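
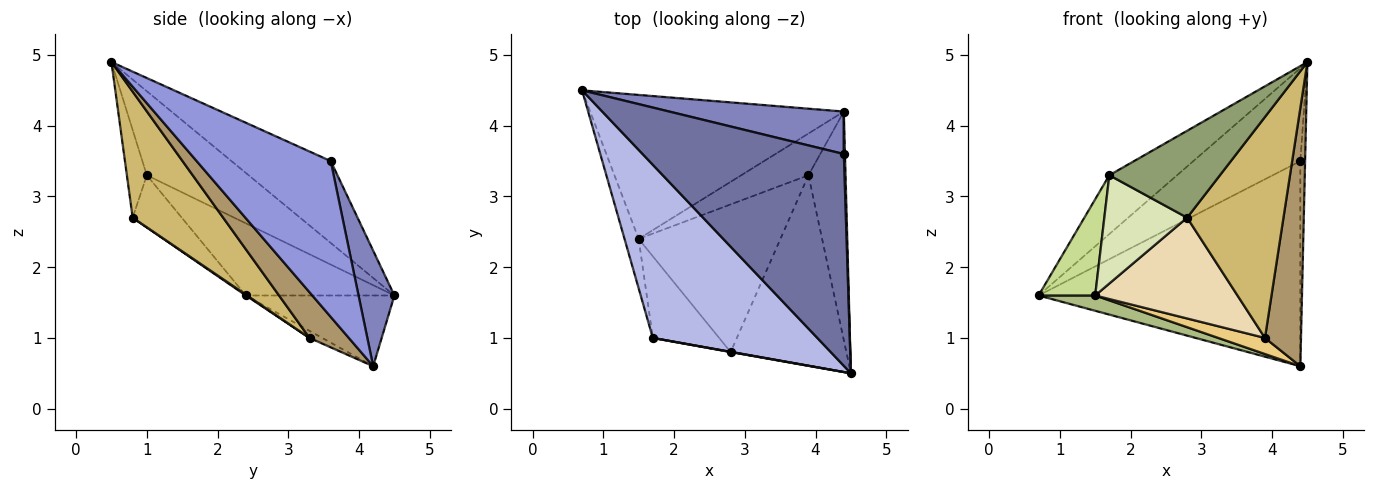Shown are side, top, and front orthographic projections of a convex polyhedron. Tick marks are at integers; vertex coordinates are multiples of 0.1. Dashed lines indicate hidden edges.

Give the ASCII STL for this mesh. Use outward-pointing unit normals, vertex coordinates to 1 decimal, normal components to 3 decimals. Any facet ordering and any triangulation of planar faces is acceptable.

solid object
 facet normal -0.349 0.376 0.858
  outer loop
   vertex 4.4 3.6 3.5
   vertex 0.7 4.5 1.6
   vertex 4.5 0.5 4.9
  endloop
 endfacet
 facet normal 0.133 0.971 0.201
  outer loop
   vertex 4.4 3.6 3.5
   vertex 4.4 4.2 0.6
   vertex 0.7 4.5 1.6
  endloop
 endfacet
 facet normal 0.999 0.036 0.007
  outer loop
   vertex 4.4 3.6 3.5
   vertex 4.5 0.5 4.9
   vertex 4.4 4.2 0.6
  endloop
 endfacet
 facet normal -0.435 0.290 0.852
  outer loop
   vertex 1.7 1.0 3.3
   vertex 4.5 0.5 4.9
   vertex 0.7 4.5 1.6
  endloop
 endfacet
 facet normal -0.177 -0.984 0.003
  outer loop
   vertex 1.7 1.0 3.3
   vertex 2.8 0.8 2.7
   vertex 4.5 0.5 4.9
  endloop
 endfacet
 facet normal -0.267 -0.102 -0.958
  outer loop
   vertex 1.5 2.4 1.6
   vertex 0.7 4.5 1.6
   vertex 4.4 4.2 0.6
  endloop
 endfacet
 facet normal -0.919 -0.350 -0.180
  outer loop
   vertex 1.5 2.4 1.6
   vertex 1.7 1.0 3.3
   vertex 0.7 4.5 1.6
  endloop
 endfacet
 facet normal -0.428 -0.722 -0.544
  outer loop
   vertex 1.5 2.4 1.6
   vertex 2.8 0.8 2.7
   vertex 1.7 1.0 3.3
  endloop
 endfacet
 facet normal 0.633 -0.580 -0.514
  outer loop
   vertex 3.9 3.3 1.0
   vertex 4.4 4.2 0.6
   vertex 4.5 0.5 4.9
  endloop
 endfacet
 facet normal 0.580 -0.617 -0.532
  outer loop
   vertex 3.9 3.3 1.0
   vertex 4.5 0.5 4.9
   vertex 2.8 0.8 2.7
  endloop
 endfacet
 facet normal -0.098 -0.358 -0.928
  outer loop
   vertex 3.9 3.3 1.0
   vertex 1.5 2.4 1.6
   vertex 4.4 4.2 0.6
  endloop
 endfacet
 facet normal 0.005 -0.564 -0.826
  outer loop
   vertex 3.9 3.3 1.0
   vertex 2.8 0.8 2.7
   vertex 1.5 2.4 1.6
  endloop
 endfacet
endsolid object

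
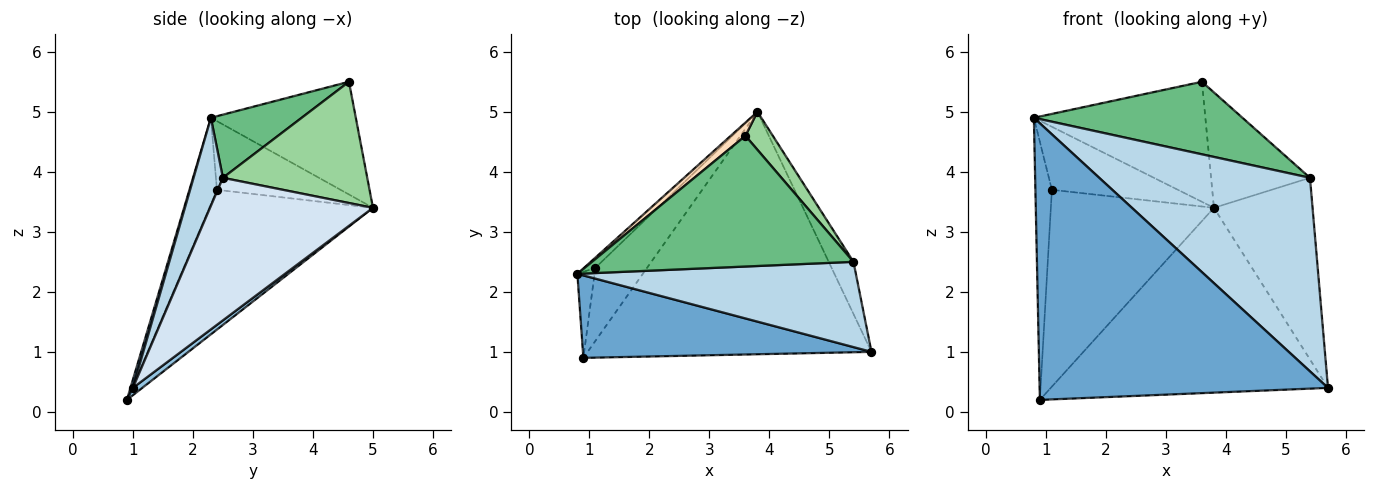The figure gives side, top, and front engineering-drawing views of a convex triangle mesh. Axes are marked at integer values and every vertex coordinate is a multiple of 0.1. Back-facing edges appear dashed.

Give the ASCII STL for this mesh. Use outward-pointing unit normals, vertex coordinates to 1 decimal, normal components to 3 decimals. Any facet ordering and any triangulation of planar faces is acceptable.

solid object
 facet normal 0.008 -0.958 0.286
  outer loop
   vertex 0.9 0.9 0.2
   vertex 5.7 1.0 0.4
   vertex 0.8 2.3 4.9
  endloop
 endfacet
 facet normal 0.021 0.606 -0.795
  outer loop
   vertex 0.9 0.9 0.2
   vertex 3.8 5.0 3.4
   vertex 5.7 1.0 0.4
  endloop
 endfacet
 facet normal 0.126 -0.908 0.400
  outer loop
   vertex 5.4 2.5 3.9
   vertex 0.8 2.3 4.9
   vertex 5.7 1.0 0.4
  endloop
 endfacet
 facet normal 0.846 0.512 -0.147
  outer loop
   vertex 5.4 2.5 3.9
   vertex 5.7 1.0 0.4
   vertex 3.8 5.0 3.4
  endloop
 endfacet
 facet normal -0.696 0.709 -0.115
  outer loop
   vertex 1.1 2.4 3.7
   vertex 0.8 2.3 4.9
   vertex 3.8 5.0 3.4
  endloop
 endfacet
 facet normal -0.845 0.507 -0.169
  outer loop
   vertex 1.1 2.4 3.7
   vertex 0.9 0.9 0.2
   vertex 0.8 2.3 4.9
  endloop
 endfacet
 facet normal -0.685 0.683 -0.253
  outer loop
   vertex 1.1 2.4 3.7
   vertex 3.8 5.0 3.4
   vertex 0.9 0.9 0.2
  endloop
 endfacet
 facet normal -0.643 0.761 0.084
  outer loop
   vertex 3.6 4.6 5.5
   vertex 3.8 5.0 3.4
   vertex 0.8 2.3 4.9
  endloop
 endfacet
 facet normal 0.207 -0.475 0.856
  outer loop
   vertex 3.6 4.6 5.5
   vertex 0.8 2.3 4.9
   vertex 5.4 2.5 3.9
  endloop
 endfacet
 facet normal 0.811 0.556 0.183
  outer loop
   vertex 3.6 4.6 5.5
   vertex 5.4 2.5 3.9
   vertex 3.8 5.0 3.4
  endloop
 endfacet
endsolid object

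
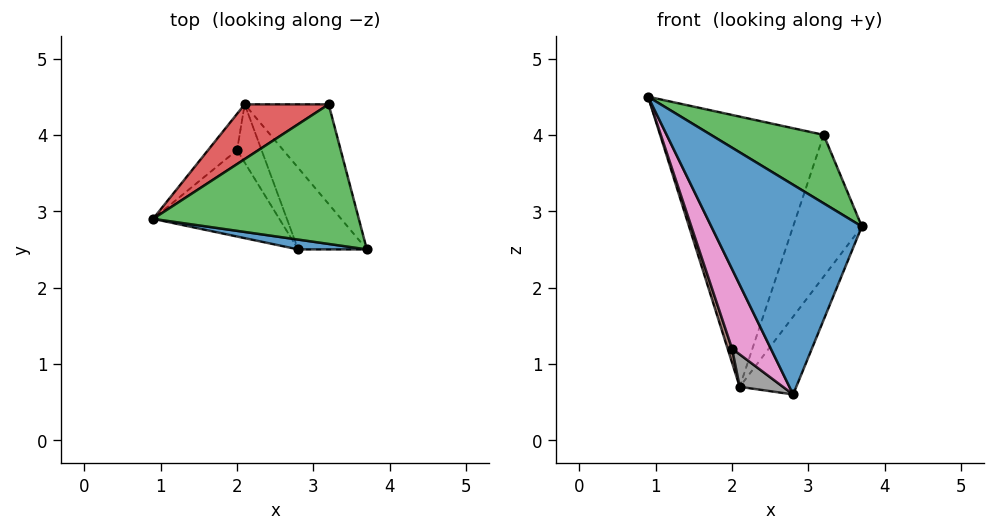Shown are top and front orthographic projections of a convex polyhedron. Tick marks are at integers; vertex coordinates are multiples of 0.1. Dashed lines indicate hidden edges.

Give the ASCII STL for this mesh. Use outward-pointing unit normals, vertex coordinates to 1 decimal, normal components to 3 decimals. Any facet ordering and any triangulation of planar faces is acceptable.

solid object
 facet normal -0.114 -0.992 0.046
  outer loop
   vertex 2.8 2.5 0.6
   vertex 3.7 2.5 2.8
   vertex 0.9 2.9 4.5
  endloop
 endfacet
 facet normal 0.871 0.339 -0.356
  outer loop
   vertex 2.8 2.5 0.6
   vertex 2.1 4.4 0.7
   vertex 3.7 2.5 2.8
  endloop
 endfacet
 facet normal 0.434 -0.396 0.809
  outer loop
   vertex 3.2 4.4 4.0
   vertex 0.9 2.9 4.5
   vertex 3.7 2.5 2.8
  endloop
 endfacet
 facet normal -0.512 0.842 0.171
  outer loop
   vertex 3.2 4.4 4.0
   vertex 2.1 4.4 0.7
   vertex 0.9 2.9 4.5
  endloop
 endfacet
 facet normal 0.865 0.410 -0.288
  outer loop
   vertex 3.2 4.4 4.0
   vertex 3.7 2.5 2.8
   vertex 2.1 4.4 0.7
  endloop
 endfacet
 facet normal -0.929 -0.134 -0.346
  outer loop
   vertex 2.0 3.8 1.2
   vertex 0.9 2.9 4.5
   vertex 2.1 4.4 0.7
  endloop
 endfacet
 facet normal -0.856 -0.351 -0.381
  outer loop
   vertex 2.0 3.8 1.2
   vertex 2.8 2.5 0.6
   vertex 0.9 2.9 4.5
  endloop
 endfacet
 facet normal -0.823 -0.277 -0.497
  outer loop
   vertex 2.0 3.8 1.2
   vertex 2.1 4.4 0.7
   vertex 2.8 2.5 0.6
  endloop
 endfacet
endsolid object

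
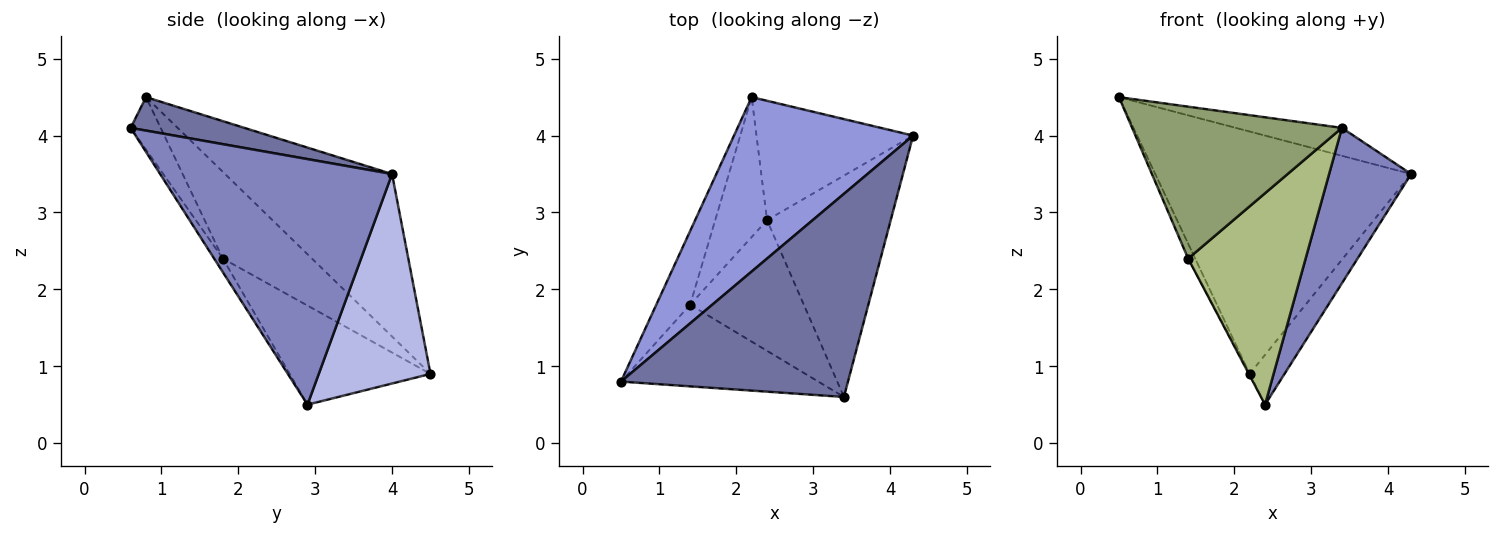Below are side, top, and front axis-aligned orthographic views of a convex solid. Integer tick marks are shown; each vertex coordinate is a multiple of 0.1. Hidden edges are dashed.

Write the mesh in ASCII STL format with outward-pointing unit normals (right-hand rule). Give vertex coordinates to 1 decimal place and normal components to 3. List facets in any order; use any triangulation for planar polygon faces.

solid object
 facet normal 0.145 0.135 0.980
  outer loop
   vertex 3.4 0.6 4.1
   vertex 4.3 4.0 3.5
   vertex 0.5 0.8 4.5
  endloop
 endfacet
 facet normal 0.852 -0.301 -0.429
  outer loop
   vertex 2.4 2.9 0.5
   vertex 4.3 4.0 3.5
   vertex 3.4 0.6 4.1
  endloop
 endfacet
 facet normal -0.468 0.717 0.516
  outer loop
   vertex 2.2 4.5 0.9
   vertex 0.5 0.8 4.5
   vertex 4.3 4.0 3.5
  endloop
 endfacet
 facet normal 0.777 0.242 -0.581
  outer loop
   vertex 2.2 4.5 0.9
   vertex 4.3 4.0 3.5
   vertex 2.4 2.9 0.5
  endloop
 endfacet
 facet normal -0.125 -0.874 -0.470
  outer loop
   vertex 1.4 1.8 2.4
   vertex 3.4 0.6 4.1
   vertex 0.5 0.8 4.5
  endloop
 endfacet
 facet normal -0.063 -0.849 -0.525
  outer loop
   vertex 1.4 1.8 2.4
   vertex 2.4 2.9 0.5
   vertex 3.4 0.6 4.1
  endloop
 endfacet
 facet normal -0.929 0.074 -0.363
  outer loop
   vertex 1.4 1.8 2.4
   vertex 0.5 0.8 4.5
   vertex 2.2 4.5 0.9
  endloop
 endfacet
 facet normal -0.886 0.005 -0.463
  outer loop
   vertex 1.4 1.8 2.4
   vertex 2.2 4.5 0.9
   vertex 2.4 2.9 0.5
  endloop
 endfacet
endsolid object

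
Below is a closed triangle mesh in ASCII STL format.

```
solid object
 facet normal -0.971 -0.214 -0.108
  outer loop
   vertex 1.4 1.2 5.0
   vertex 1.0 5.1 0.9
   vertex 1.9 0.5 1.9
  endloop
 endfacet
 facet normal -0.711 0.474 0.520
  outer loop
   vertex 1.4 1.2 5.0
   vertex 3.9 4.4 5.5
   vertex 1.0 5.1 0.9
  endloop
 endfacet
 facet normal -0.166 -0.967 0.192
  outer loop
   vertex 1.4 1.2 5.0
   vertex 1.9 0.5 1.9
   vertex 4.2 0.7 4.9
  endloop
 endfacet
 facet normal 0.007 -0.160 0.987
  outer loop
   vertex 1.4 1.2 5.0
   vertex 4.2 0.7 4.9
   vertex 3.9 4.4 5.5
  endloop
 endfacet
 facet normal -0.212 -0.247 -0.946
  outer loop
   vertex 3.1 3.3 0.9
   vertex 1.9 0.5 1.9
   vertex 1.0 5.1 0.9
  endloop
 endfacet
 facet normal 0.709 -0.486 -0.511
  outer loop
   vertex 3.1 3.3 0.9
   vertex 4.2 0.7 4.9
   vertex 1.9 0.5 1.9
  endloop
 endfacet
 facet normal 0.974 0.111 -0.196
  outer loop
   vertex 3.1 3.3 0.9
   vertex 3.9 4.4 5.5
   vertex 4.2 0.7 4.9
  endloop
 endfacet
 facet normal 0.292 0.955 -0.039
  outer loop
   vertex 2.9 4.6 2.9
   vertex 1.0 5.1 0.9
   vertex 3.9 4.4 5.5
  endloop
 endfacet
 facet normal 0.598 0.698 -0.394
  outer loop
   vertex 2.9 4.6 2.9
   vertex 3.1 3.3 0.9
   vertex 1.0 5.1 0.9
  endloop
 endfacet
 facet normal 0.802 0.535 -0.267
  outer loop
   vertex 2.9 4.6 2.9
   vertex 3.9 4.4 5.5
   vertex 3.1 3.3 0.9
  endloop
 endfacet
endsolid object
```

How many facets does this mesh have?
10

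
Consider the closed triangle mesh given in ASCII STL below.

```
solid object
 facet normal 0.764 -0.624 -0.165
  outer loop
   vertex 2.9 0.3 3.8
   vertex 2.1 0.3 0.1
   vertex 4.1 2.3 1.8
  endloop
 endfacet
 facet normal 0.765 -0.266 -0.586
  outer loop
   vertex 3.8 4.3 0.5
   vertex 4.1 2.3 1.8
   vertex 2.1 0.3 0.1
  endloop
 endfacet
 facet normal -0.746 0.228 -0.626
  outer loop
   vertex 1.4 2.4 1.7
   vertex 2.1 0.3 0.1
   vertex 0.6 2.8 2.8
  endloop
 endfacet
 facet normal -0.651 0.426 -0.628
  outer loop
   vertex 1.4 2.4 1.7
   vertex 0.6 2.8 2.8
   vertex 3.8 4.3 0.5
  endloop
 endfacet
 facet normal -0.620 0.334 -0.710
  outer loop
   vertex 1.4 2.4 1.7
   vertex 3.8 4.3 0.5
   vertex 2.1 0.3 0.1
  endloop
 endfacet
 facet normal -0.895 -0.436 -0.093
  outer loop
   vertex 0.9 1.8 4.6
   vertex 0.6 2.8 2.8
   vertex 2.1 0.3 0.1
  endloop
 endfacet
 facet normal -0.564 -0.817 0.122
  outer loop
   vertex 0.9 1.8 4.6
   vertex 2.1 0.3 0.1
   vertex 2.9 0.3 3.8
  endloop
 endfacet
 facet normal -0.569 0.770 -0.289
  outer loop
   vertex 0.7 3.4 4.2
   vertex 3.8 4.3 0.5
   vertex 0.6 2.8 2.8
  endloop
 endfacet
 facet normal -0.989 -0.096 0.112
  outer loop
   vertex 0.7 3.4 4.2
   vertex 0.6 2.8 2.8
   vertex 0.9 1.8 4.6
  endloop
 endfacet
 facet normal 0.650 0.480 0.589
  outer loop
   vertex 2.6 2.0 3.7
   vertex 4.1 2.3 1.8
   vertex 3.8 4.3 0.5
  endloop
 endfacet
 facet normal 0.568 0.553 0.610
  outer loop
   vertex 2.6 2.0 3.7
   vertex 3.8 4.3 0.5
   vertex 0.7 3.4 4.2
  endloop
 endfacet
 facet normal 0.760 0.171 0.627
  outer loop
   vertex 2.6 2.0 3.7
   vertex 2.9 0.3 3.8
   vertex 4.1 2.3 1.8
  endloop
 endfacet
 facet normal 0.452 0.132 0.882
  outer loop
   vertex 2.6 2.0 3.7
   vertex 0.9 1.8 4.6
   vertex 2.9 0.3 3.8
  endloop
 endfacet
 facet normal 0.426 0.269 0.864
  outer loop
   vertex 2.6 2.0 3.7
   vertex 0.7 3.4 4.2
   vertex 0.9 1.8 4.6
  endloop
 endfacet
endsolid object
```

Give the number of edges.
21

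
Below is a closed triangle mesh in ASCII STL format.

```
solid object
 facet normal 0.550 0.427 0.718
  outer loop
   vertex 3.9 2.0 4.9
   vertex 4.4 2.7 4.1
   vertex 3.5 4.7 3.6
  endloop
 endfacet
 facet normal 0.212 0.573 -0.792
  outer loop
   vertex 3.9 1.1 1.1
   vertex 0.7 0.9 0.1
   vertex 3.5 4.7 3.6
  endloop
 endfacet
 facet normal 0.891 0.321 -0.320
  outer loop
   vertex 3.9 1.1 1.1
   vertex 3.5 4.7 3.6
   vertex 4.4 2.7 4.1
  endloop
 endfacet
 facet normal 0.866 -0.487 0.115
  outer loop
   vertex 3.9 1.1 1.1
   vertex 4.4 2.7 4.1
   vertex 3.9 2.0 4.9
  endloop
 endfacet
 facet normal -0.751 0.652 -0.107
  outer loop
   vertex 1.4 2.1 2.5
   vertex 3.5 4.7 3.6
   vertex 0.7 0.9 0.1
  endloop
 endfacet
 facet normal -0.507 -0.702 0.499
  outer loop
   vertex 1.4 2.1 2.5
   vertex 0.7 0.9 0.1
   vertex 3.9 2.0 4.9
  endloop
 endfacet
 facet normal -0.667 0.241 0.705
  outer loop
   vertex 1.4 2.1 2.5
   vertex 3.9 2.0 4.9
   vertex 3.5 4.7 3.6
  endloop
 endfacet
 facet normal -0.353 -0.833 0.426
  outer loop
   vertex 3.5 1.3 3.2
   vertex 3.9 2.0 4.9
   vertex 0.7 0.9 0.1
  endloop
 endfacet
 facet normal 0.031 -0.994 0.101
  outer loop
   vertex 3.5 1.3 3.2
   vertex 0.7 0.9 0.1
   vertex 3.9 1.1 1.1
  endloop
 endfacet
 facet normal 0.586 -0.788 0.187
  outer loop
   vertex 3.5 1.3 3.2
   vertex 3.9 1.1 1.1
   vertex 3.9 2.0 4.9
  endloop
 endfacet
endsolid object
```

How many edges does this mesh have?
15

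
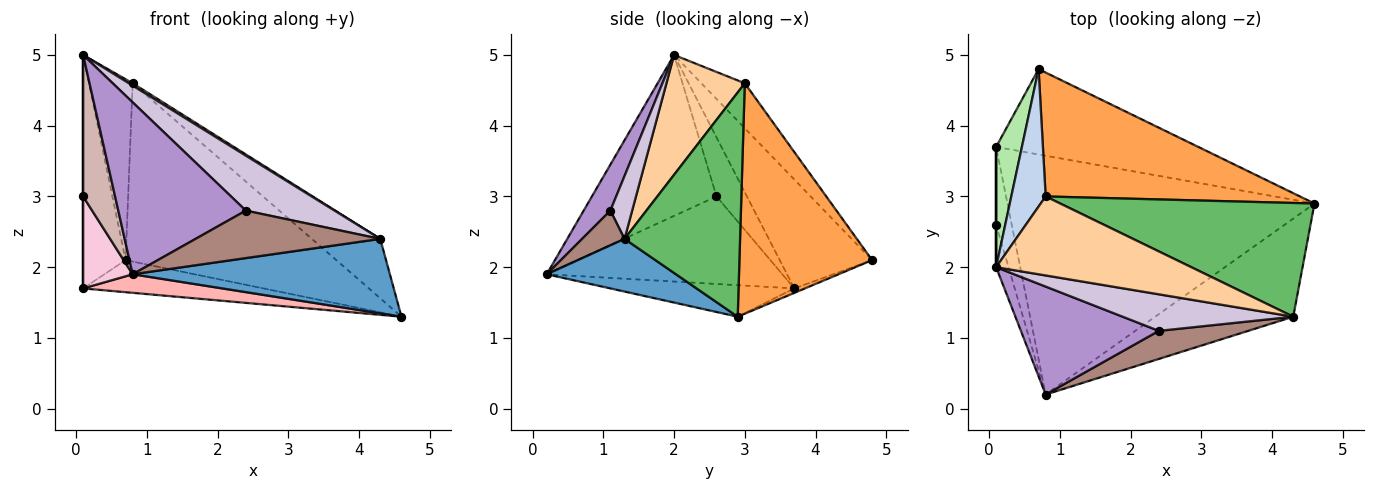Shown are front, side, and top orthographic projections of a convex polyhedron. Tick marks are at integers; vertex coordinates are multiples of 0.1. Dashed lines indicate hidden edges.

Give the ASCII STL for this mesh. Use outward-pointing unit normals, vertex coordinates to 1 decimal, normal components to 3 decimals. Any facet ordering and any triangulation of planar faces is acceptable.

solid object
 facet normal 0.291 -0.578 -0.762
  outer loop
   vertex 4.3 1.3 2.4
   vertex 0.8 0.2 1.9
   vertex 4.6 2.9 1.3
  endloop
 endfacet
 facet normal -0.621 0.624 0.474
  outer loop
   vertex 0.8 3.0 4.6
   vertex 0.7 4.8 2.1
   vertex 0.1 2.0 5.0
  endloop
 endfacet
 facet normal 0.459 0.729 0.507
  outer loop
   vertex 0.8 3.0 4.6
   vertex 4.6 2.9 1.3
   vertex 0.7 4.8 2.1
  endloop
 endfacet
 facet normal 0.523 -0.025 0.852
  outer loop
   vertex 0.8 3.0 4.6
   vertex 0.1 2.0 5.0
   vertex 4.3 1.3 2.4
  endloop
 endfacet
 facet normal 0.616 0.365 0.698
  outer loop
   vertex 0.8 3.0 4.6
   vertex 4.3 1.3 2.4
   vertex 4.6 2.9 1.3
  endloop
 endfacet
 facet normal -0.888 0.408 0.210
  outer loop
   vertex 0.1 3.7 1.7
   vertex 0.1 2.0 5.0
   vertex 0.7 4.8 2.1
  endloop
 endfacet
 facet normal -0.021 0.352 -0.936
  outer loop
   vertex 0.1 3.7 1.7
   vertex 0.7 4.8 2.1
   vertex 4.6 2.9 1.3
  endloop
 endfacet
 facet normal -0.102 -0.077 -0.992
  outer loop
   vertex 0.1 3.7 1.7
   vertex 4.6 2.9 1.3
   vertex 0.8 0.2 1.9
  endloop
 endfacet
 facet normal 0.175 -0.834 0.524
  outer loop
   vertex 2.4 1.1 2.8
   vertex 0.1 2.0 5.0
   vertex 0.8 0.2 1.9
  endloop
 endfacet
 facet normal 0.200 -0.816 0.543
  outer loop
   vertex 2.4 1.1 2.8
   vertex 4.3 1.3 2.4
   vertex 0.1 2.0 5.0
  endloop
 endfacet
 facet normal 0.194 -0.844 0.499
  outer loop
   vertex 2.4 1.1 2.8
   vertex 0.8 0.2 1.9
   vertex 4.3 1.3 2.4
  endloop
 endfacet
 facet normal -0.966 -0.248 -0.074
  outer loop
   vertex 0.1 2.6 3.0
   vertex 0.8 0.2 1.9
   vertex 0.1 2.0 5.0
  endloop
 endfacet
 facet normal -1.000 0.000 0.000
  outer loop
   vertex 0.1 2.6 3.0
   vertex 0.1 2.0 5.0
   vertex 0.1 3.7 1.7
  endloop
 endfacet
 facet normal -0.964 -0.203 -0.171
  outer loop
   vertex 0.1 2.6 3.0
   vertex 0.1 3.7 1.7
   vertex 0.8 0.2 1.9
  endloop
 endfacet
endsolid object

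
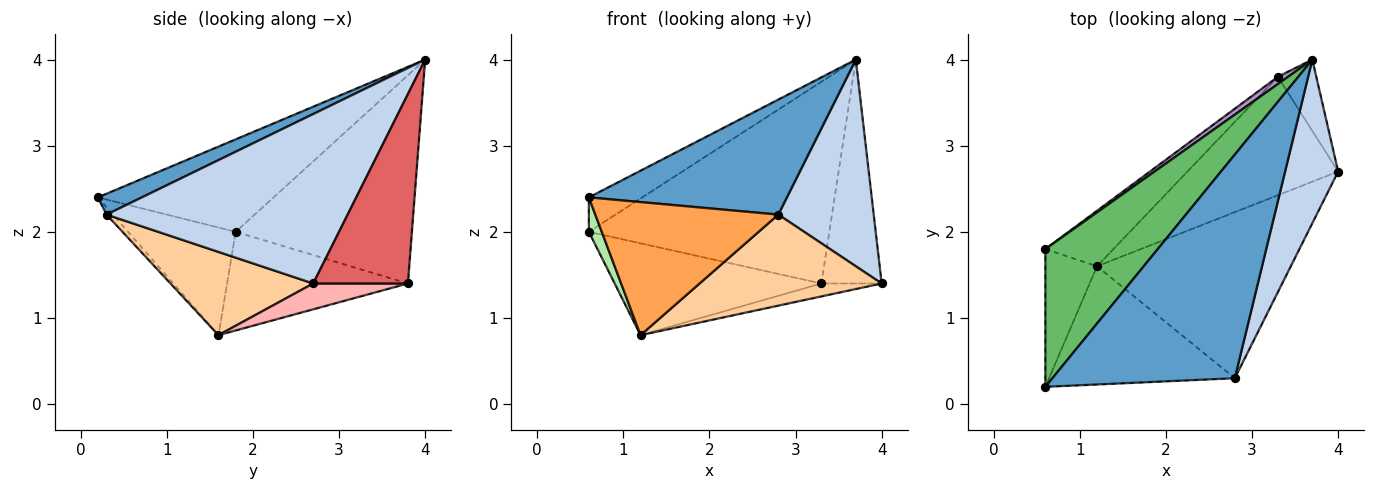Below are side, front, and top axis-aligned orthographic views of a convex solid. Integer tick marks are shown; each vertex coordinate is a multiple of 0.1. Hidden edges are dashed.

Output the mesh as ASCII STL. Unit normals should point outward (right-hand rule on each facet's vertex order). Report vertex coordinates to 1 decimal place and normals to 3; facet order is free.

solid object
 facet normal 0.101 -0.455 0.885
  outer loop
   vertex 2.8 0.3 2.2
   vertex 3.7 4.0 4.0
   vertex 0.6 0.2 2.4
  endloop
 endfacet
 facet normal 0.893 -0.353 0.280
  outer loop
   vertex 2.8 0.3 2.2
   vertex 4.0 2.7 1.4
   vertex 3.7 4.0 4.0
  endloop
 endfacet
 facet normal -0.026 -0.747 -0.664
  outer loop
   vertex 2.8 0.3 2.2
   vertex 0.6 0.2 2.4
   vertex 1.2 1.6 0.8
  endloop
 endfacet
 facet normal 0.353 -0.450 -0.821
  outer loop
   vertex 2.8 0.3 2.2
   vertex 1.2 1.6 0.8
   vertex 4.0 2.7 1.4
  endloop
 endfacet
 facet normal -0.624 0.190 0.758
  outer loop
   vertex 0.6 1.8 2.0
   vertex 0.6 0.2 2.4
   vertex 3.7 4.0 4.0
  endloop
 endfacet
 facet normal -0.896 -0.108 -0.430
  outer loop
   vertex 0.6 1.8 2.0
   vertex 1.2 1.6 0.8
   vertex 0.6 0.2 2.4
  endloop
 endfacet
 facet normal 0.832 0.529 -0.169
  outer loop
   vertex 3.3 3.8 1.4
   vertex 3.7 4.0 4.0
   vertex 4.0 2.7 1.4
  endloop
 endfacet
 facet normal 0.168 0.107 -0.980
  outer loop
   vertex 3.3 3.8 1.4
   vertex 4.0 2.7 1.4
   vertex 1.2 1.6 0.8
  endloop
 endfacet
 facet normal -0.591 0.806 0.029
  outer loop
   vertex 3.3 3.8 1.4
   vertex 0.6 1.8 2.0
   vertex 3.7 4.0 4.0
  endloop
 endfacet
 facet normal -0.599 0.685 -0.414
  outer loop
   vertex 3.3 3.8 1.4
   vertex 1.2 1.6 0.8
   vertex 0.6 1.8 2.0
  endloop
 endfacet
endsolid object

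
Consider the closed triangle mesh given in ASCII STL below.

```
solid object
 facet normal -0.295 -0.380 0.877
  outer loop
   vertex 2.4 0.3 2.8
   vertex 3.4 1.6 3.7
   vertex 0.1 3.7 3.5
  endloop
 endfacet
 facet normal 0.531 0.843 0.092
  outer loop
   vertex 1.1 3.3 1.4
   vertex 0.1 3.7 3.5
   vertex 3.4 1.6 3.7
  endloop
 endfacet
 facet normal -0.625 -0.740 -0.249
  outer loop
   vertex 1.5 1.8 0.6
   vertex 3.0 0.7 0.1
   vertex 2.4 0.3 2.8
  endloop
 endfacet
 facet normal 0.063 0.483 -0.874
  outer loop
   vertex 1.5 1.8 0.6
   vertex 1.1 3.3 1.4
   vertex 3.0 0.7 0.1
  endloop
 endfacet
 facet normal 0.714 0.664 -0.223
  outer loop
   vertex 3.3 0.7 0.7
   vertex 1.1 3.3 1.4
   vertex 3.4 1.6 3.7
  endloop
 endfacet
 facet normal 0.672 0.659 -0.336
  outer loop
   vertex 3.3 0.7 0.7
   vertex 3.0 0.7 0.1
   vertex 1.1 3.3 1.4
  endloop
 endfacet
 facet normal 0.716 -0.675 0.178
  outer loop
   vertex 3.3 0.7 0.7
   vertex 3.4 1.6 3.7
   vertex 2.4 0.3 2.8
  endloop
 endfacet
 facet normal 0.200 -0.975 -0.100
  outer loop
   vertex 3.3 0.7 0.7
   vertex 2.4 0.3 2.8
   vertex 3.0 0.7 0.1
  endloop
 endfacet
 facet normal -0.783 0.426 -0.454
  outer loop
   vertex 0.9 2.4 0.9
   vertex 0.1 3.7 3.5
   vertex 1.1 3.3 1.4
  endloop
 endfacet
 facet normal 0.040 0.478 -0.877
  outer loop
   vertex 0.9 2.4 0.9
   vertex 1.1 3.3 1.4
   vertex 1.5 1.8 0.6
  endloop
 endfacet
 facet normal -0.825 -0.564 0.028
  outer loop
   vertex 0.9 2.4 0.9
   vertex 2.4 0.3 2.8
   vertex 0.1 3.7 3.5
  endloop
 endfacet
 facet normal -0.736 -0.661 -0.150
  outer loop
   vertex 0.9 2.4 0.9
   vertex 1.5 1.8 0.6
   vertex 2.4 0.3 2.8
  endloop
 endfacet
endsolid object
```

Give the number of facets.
12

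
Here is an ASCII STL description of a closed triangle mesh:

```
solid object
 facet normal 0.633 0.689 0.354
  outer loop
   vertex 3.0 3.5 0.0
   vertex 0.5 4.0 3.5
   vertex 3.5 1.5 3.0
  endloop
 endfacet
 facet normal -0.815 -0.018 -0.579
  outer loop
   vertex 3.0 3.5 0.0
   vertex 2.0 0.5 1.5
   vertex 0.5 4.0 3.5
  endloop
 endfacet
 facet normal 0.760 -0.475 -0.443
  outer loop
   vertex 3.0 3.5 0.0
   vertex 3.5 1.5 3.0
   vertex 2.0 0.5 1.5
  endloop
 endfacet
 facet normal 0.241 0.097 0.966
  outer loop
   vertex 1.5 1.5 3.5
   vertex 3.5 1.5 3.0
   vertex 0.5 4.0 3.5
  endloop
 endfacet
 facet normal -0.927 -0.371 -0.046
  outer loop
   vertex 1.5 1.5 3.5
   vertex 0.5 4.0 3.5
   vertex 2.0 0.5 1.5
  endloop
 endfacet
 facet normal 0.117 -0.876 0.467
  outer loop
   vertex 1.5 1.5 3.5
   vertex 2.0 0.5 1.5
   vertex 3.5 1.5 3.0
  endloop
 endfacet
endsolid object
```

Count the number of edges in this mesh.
9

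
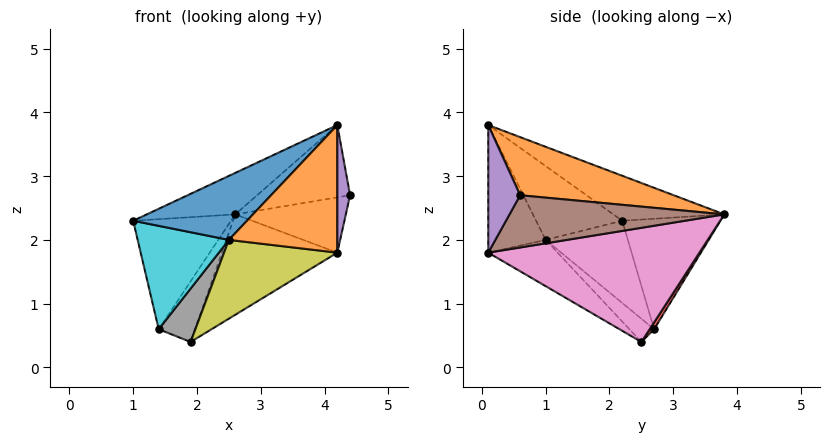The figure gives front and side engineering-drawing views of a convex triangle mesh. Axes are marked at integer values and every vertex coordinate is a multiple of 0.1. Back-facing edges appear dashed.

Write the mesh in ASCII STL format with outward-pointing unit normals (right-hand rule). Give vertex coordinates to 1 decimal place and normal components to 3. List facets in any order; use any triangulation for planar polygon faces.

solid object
 facet normal -0.286 0.228 0.931
  outer loop
   vertex 4.2 0.1 3.8
   vertex 2.6 3.8 2.4
   vertex 1.0 2.2 2.3
  endloop
 endfacet
 facet normal 0.797 0.482 0.364
  outer loop
   vertex 4.2 0.1 3.8
   vertex 4.4 0.6 2.7
   vertex 2.6 3.8 2.4
  endloop
 endfacet
 facet normal -0.708 0.705 0.041
  outer loop
   vertex 1.4 2.7 0.6
   vertex 1.0 2.2 2.3
   vertex 2.6 3.8 2.4
  endloop
 endfacet
 facet normal 0.100 0.818 -0.567
  outer loop
   vertex 1.4 2.7 0.6
   vertex 2.6 3.8 2.4
   vertex 1.9 2.5 0.4
  endloop
 endfacet
 facet normal 0.928 -0.371 0.000
  outer loop
   vertex 4.2 0.1 1.8
   vertex 4.4 0.6 2.7
   vertex 4.2 0.1 3.8
  endloop
 endfacet
 facet normal 0.810 0.417 -0.412
  outer loop
   vertex 4.2 0.1 1.8
   vertex 2.6 3.8 2.4
   vertex 4.4 0.6 2.7
  endloop
 endfacet
 facet normal 0.746 0.408 -0.526
  outer loop
   vertex 4.2 0.1 1.8
   vertex 1.9 2.5 0.4
   vertex 2.6 3.8 2.4
  endloop
 endfacet
 facet normal -0.486 -0.721 -0.494
  outer loop
   vertex 2.5 1.0 2.0
   vertex 1.4 2.7 0.6
   vertex 1.9 2.5 0.4
  endloop
 endfacet
 facet normal -0.447 -0.730 -0.517
  outer loop
   vertex 2.5 1.0 2.0
   vertex 1.9 2.5 0.4
   vertex 4.2 0.1 1.8
  endloop
 endfacet
 facet normal -0.627 -0.695 -0.352
  outer loop
   vertex 2.5 1.0 2.0
   vertex 1.0 2.2 2.3
   vertex 1.4 2.7 0.6
  endloop
 endfacet
 facet normal -0.595 -0.786 0.169
  outer loop
   vertex 2.5 1.0 2.0
   vertex 4.2 0.1 3.8
   vertex 1.0 2.2 2.3
  endloop
 endfacet
 facet normal -0.468 -0.884 0.000
  outer loop
   vertex 2.5 1.0 2.0
   vertex 4.2 0.1 1.8
   vertex 4.2 0.1 3.8
  endloop
 endfacet
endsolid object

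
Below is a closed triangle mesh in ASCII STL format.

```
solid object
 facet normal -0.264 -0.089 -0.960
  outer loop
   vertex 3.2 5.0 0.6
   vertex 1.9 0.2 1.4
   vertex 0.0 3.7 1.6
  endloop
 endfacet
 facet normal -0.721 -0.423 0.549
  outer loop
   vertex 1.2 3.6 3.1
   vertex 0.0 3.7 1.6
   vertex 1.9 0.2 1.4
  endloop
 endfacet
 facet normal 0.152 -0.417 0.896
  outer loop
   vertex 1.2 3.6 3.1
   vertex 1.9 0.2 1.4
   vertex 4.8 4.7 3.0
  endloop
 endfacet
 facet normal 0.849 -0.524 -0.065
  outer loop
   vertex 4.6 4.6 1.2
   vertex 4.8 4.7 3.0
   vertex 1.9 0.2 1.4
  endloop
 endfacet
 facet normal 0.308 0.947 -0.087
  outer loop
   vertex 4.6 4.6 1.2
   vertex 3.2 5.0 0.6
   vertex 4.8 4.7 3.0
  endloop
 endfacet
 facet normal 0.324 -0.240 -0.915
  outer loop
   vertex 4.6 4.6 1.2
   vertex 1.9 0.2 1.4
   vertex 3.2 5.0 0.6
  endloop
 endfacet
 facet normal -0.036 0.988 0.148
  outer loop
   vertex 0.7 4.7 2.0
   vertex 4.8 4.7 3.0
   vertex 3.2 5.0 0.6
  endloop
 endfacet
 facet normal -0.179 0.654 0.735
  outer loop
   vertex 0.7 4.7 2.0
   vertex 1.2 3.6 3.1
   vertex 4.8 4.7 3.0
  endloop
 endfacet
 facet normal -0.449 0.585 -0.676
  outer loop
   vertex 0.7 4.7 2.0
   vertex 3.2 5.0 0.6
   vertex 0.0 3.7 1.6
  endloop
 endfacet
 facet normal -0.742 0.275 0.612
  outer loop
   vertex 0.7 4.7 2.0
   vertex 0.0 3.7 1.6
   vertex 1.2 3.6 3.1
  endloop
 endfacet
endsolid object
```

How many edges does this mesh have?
15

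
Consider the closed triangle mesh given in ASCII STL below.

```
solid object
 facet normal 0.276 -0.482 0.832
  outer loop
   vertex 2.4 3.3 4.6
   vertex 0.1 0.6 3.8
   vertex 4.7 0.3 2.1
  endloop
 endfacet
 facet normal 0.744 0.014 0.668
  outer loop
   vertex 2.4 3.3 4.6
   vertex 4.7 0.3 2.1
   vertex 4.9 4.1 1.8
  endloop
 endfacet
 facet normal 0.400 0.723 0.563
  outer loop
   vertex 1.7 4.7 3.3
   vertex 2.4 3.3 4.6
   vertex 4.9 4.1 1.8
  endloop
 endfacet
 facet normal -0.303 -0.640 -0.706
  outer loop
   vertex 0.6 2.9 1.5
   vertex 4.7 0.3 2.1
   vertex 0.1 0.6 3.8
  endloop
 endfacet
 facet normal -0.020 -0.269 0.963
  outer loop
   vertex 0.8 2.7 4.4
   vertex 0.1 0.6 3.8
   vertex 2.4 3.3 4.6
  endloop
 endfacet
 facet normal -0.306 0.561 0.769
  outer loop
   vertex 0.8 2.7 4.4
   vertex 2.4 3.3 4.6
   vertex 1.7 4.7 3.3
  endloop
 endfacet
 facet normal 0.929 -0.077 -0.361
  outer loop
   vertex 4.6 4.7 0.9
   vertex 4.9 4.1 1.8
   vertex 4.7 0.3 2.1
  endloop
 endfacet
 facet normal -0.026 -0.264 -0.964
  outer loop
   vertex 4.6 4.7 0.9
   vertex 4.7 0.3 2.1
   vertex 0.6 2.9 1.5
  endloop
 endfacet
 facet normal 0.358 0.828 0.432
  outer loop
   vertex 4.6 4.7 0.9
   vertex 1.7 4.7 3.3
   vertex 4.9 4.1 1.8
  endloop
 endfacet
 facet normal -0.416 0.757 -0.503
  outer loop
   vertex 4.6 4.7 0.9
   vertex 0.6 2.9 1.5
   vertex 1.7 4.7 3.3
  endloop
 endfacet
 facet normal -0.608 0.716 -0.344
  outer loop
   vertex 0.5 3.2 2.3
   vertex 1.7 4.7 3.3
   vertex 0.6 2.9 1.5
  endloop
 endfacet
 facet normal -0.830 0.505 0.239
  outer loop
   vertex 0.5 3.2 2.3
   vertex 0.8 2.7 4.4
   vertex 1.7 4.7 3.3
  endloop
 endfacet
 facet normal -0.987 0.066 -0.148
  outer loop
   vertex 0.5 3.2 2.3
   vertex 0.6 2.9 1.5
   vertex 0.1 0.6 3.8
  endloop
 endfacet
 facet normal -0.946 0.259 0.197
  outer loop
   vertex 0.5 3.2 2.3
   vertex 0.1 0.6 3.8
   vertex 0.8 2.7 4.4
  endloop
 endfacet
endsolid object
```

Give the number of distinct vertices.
9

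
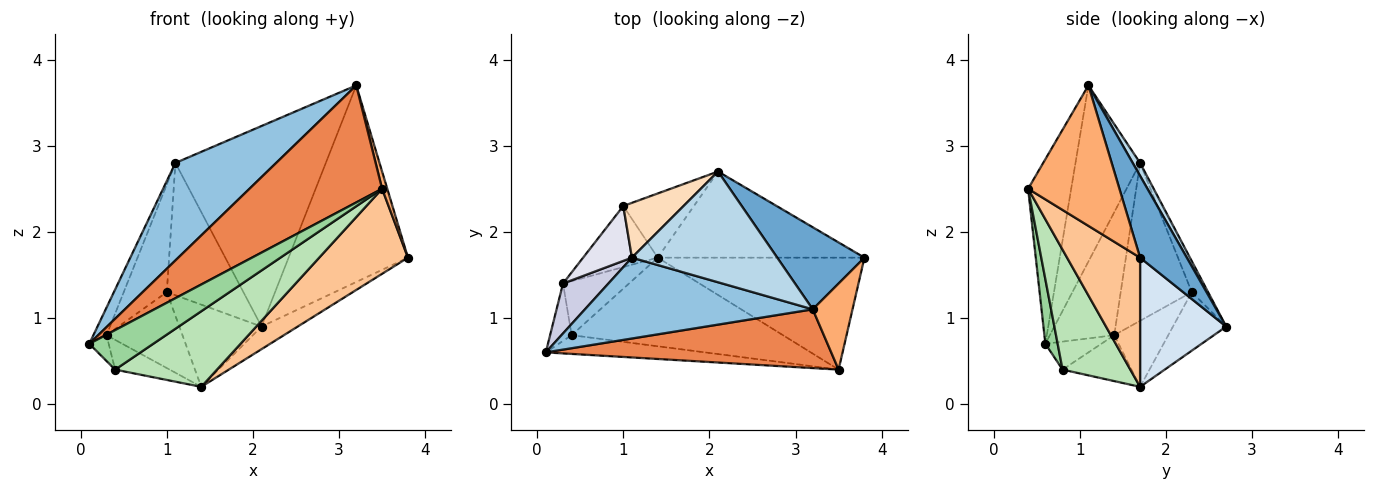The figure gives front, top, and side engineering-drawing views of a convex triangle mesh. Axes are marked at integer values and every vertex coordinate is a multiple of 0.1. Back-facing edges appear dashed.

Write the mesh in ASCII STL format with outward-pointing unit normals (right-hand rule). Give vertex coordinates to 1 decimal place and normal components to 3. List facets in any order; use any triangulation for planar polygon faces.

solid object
 facet normal 0.340 0.868 0.362
  outer loop
   vertex 3.2 1.1 3.7
   vertex 3.8 1.7 1.7
   vertex 2.1 2.7 0.9
  endloop
 endfacet
 facet normal -0.443 -0.690 0.572
  outer loop
   vertex 1.1 1.7 2.8
   vertex 0.1 0.6 0.7
   vertex 3.2 1.1 3.7
  endloop
 endfacet
 facet normal 0.043 0.875 0.483
  outer loop
   vertex 1.1 1.7 2.8
   vertex 3.2 1.1 3.7
   vertex 2.1 2.7 0.9
  endloop
 endfacet
 facet normal 0.517 0.217 -0.828
  outer loop
   vertex 1.4 1.7 0.2
   vertex 2.1 2.7 0.9
   vertex 3.8 1.7 1.7
  endloop
 endfacet
 facet normal -0.279 -0.858 0.431
  outer loop
   vertex 3.5 0.4 2.5
   vertex 3.2 1.1 3.7
   vertex 0.1 0.6 0.7
  endloop
 endfacet
 facet normal 0.961 -0.054 0.272
  outer loop
   vertex 3.5 0.4 2.5
   vertex 3.8 1.7 1.7
   vertex 3.2 1.1 3.7
  endloop
 endfacet
 facet normal 0.446 -0.542 -0.713
  outer loop
   vertex 3.5 0.4 2.5
   vertex 1.4 1.7 0.2
   vertex 3.8 1.7 1.7
  endloop
 endfacet
 facet normal -0.193 0.906 0.375
  outer loop
   vertex 1.0 2.3 1.3
   vertex 1.1 1.7 2.8
   vertex 2.1 2.7 0.9
  endloop
 endfacet
 facet normal -0.455 0.702 -0.548
  outer loop
   vertex 1.0 2.3 1.3
   vertex 2.1 2.7 0.9
   vertex 1.4 1.7 0.2
  endloop
 endfacet
 facet normal 0.171 -0.890 -0.422
  outer loop
   vertex 0.4 0.8 0.4
   vertex 3.5 0.4 2.5
   vertex 0.1 0.6 0.7
  endloop
 endfacet
 facet normal 0.396 -0.596 -0.699
  outer loop
   vertex 0.4 0.8 0.4
   vertex 1.4 1.7 0.2
   vertex 3.5 0.4 2.5
  endloop
 endfacet
 facet normal -0.485 0.682 -0.548
  outer loop
   vertex 0.3 1.4 0.8
   vertex 1.0 2.3 1.3
   vertex 1.4 1.7 0.2
  endloop
 endfacet
 facet normal -0.520 0.412 -0.748
  outer loop
   vertex 0.3 1.4 0.8
   vertex 1.4 1.7 0.2
   vertex 0.4 0.8 0.4
  endloop
 endfacet
 facet normal -0.764 0.265 -0.588
  outer loop
   vertex 0.3 1.4 0.8
   vertex 0.4 0.8 0.4
   vertex 0.1 0.6 0.7
  endloop
 endfacet
 facet normal -0.921 0.188 0.340
  outer loop
   vertex 0.3 1.4 0.8
   vertex 0.1 0.6 0.7
   vertex 1.1 1.7 2.8
  endloop
 endfacet
 facet normal -0.827 0.501 0.256
  outer loop
   vertex 0.3 1.4 0.8
   vertex 1.1 1.7 2.8
   vertex 1.0 2.3 1.3
  endloop
 endfacet
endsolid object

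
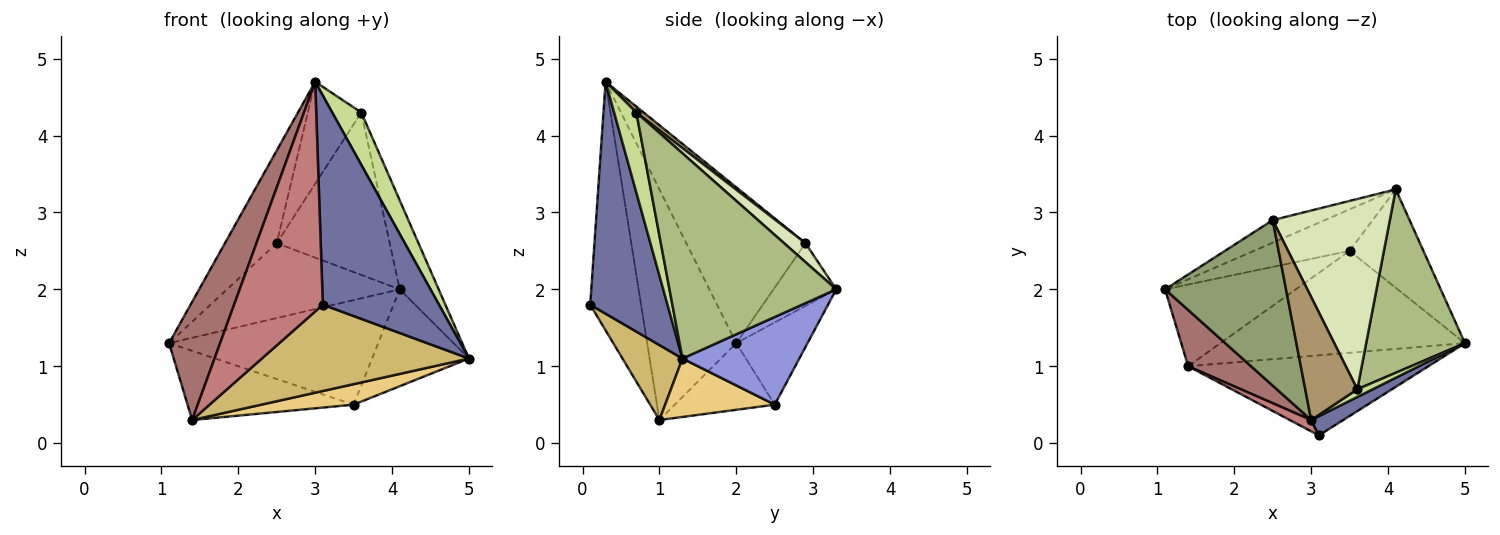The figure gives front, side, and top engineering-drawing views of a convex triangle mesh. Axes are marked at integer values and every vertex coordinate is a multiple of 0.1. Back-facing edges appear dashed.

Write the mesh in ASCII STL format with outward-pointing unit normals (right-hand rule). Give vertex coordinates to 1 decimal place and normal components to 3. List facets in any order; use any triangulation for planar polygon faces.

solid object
 facet normal 0.552 -0.830 0.076
  outer loop
   vertex 3.1 0.1 1.8
   vertex 5.0 1.3 1.1
   vertex 3.0 0.3 4.7
  endloop
 endfacet
 facet normal -0.302 0.886 -0.352
  outer loop
   vertex 3.5 2.5 0.5
   vertex 1.1 2.0 1.3
   vertex 4.1 3.3 2.0
  endloop
 endfacet
 facet normal 0.646 0.535 -0.544
  outer loop
   vertex 3.5 2.5 0.5
   vertex 4.1 3.3 2.0
   vertex 5.0 1.3 1.1
  endloop
 endfacet
 facet normal -0.328 0.904 -0.273
  outer loop
   vertex 2.5 2.9 2.6
   vertex 4.1 3.3 2.0
   vertex 1.1 2.0 1.3
  endloop
 endfacet
 facet normal -0.747 0.325 0.580
  outer loop
   vertex 2.5 2.9 2.6
   vertex 1.1 2.0 1.3
   vertex 3.0 0.3 4.7
  endloop
 endfacet
 facet normal 0.882 0.206 0.424
  outer loop
   vertex 3.6 0.7 4.3
   vertex 5.0 1.3 1.1
   vertex 4.1 3.3 2.0
  endloop
 endfacet
 facet normal 0.603 -0.789 0.116
  outer loop
   vertex 3.6 0.7 4.3
   vertex 3.0 0.3 4.7
   vertex 5.0 1.3 1.1
  endloop
 endfacet
 facet normal 0.122 0.644 0.755
  outer loop
   vertex 3.6 0.7 4.3
   vertex 4.1 3.3 2.0
   vertex 2.5 2.9 2.6
  endloop
 endfacet
 facet normal 0.087 0.636 0.767
  outer loop
   vertex 3.6 0.7 4.3
   vertex 2.5 2.9 2.6
   vertex 3.0 0.3 4.7
  endloop
 endfacet
 facet normal 0.208 -0.717 -0.665
  outer loop
   vertex 1.4 1.0 0.3
   vertex 5.0 1.3 1.1
   vertex 3.1 0.1 1.8
  endloop
 endfacet
 facet normal 0.228 -0.192 -0.954
  outer loop
   vertex 1.4 1.0 0.3
   vertex 3.5 2.5 0.5
   vertex 5.0 1.3 1.1
  endloop
 endfacet
 facet normal -0.363 0.602 -0.711
  outer loop
   vertex 1.4 1.0 0.3
   vertex 1.1 2.0 1.3
   vertex 3.5 2.5 0.5
  endloop
 endfacet
 facet normal -0.845 -0.484 0.230
  outer loop
   vertex 1.4 1.0 0.3
   vertex 3.0 0.3 4.7
   vertex 1.1 2.0 1.3
  endloop
 endfacet
 facet normal -0.497 -0.867 0.043
  outer loop
   vertex 1.4 1.0 0.3
   vertex 3.1 0.1 1.8
   vertex 3.0 0.3 4.7
  endloop
 endfacet
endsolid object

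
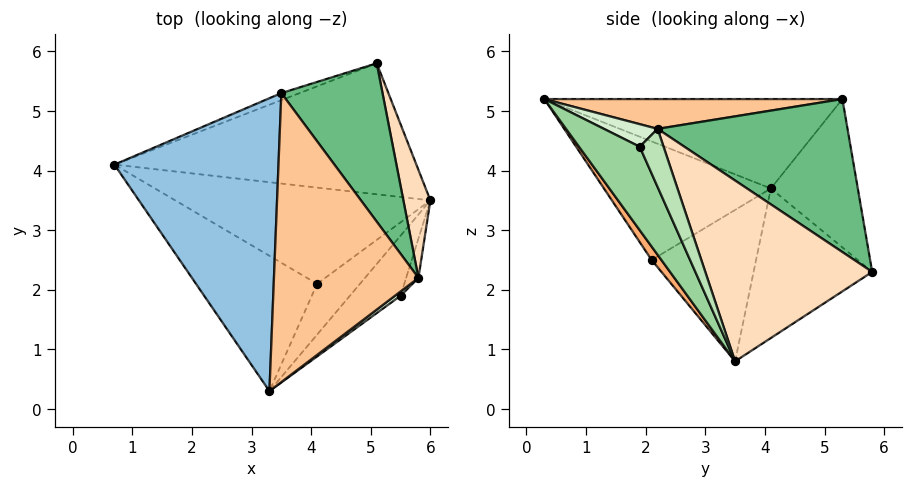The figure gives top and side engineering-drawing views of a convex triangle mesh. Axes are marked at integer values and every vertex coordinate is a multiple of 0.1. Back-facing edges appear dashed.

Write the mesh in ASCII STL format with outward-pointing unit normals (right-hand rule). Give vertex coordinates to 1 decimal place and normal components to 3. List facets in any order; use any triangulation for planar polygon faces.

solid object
 facet normal -0.411 0.380 -0.829
  outer loop
   vertex 5.1 5.8 2.3
   vertex 6.0 3.5 0.8
   vertex 0.7 4.1 3.7
  endloop
 endfacet
 facet normal -0.478 0.019 0.878
  outer loop
   vertex 3.5 5.3 5.2
   vertex 0.7 4.1 3.7
   vertex 3.3 0.3 5.2
  endloop
 endfacet
 facet normal -0.373 0.927 -0.046
  outer loop
   vertex 3.5 5.3 5.2
   vertex 5.1 5.8 2.3
   vertex 0.7 4.1 3.7
  endloop
 endfacet
 facet normal -0.481 -0.332 -0.811
  outer loop
   vertex 4.1 2.1 2.5
   vertex 0.7 4.1 3.7
   vertex 6.0 3.5 0.8
  endloop
 endfacet
 facet normal -0.557 -0.605 -0.569
  outer loop
   vertex 4.1 2.1 2.5
   vertex 3.3 0.3 5.2
   vertex 0.7 4.1 3.7
  endloop
 endfacet
 facet normal 0.161 -0.843 -0.514
  outer loop
   vertex 4.1 2.1 2.5
   vertex 6.0 3.5 0.8
   vertex 3.3 0.3 5.2
  endloop
 endfacet
 facet normal 0.202 -0.008 0.979
  outer loop
   vertex 5.8 2.2 4.7
   vertex 3.5 5.3 5.2
   vertex 3.3 0.3 5.2
  endloop
 endfacet
 facet normal 0.950 0.279 0.142
  outer loop
   vertex 5.8 2.2 4.7
   vertex 6.0 3.5 0.8
   vertex 5.1 5.8 2.3
  endloop
 endfacet
 facet normal 0.737 0.468 0.487
  outer loop
   vertex 5.8 2.2 4.7
   vertex 5.1 5.8 2.3
   vertex 3.5 5.3 5.2
  endloop
 endfacet
 facet normal 0.489 -0.820 -0.297
  outer loop
   vertex 5.5 1.9 4.4
   vertex 3.3 0.3 5.2
   vertex 6.0 3.5 0.8
  endloop
 endfacet
 facet normal 0.775 -0.611 -0.164
  outer loop
   vertex 5.5 1.9 4.4
   vertex 6.0 3.5 0.8
   vertex 5.8 2.2 4.7
  endloop
 endfacet
 facet normal 0.617 -0.772 0.154
  outer loop
   vertex 5.5 1.9 4.4
   vertex 5.8 2.2 4.7
   vertex 3.3 0.3 5.2
  endloop
 endfacet
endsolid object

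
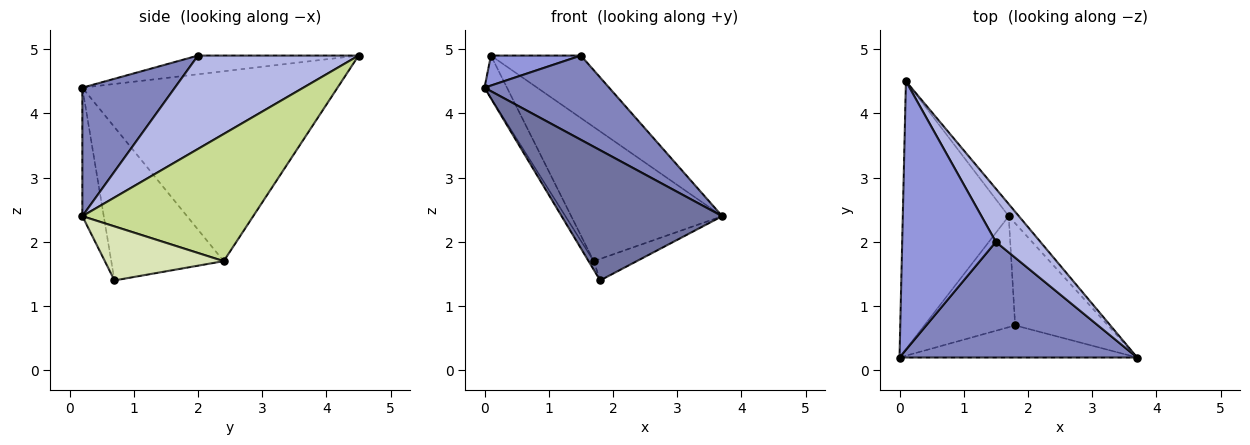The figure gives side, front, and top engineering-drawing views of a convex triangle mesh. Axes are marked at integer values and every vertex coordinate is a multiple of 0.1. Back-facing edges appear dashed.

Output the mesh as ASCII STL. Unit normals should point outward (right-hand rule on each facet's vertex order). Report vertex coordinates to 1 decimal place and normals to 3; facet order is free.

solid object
 facet normal -0.128 -0.963 -0.238
  outer loop
   vertex 1.8 0.7 1.4
   vertex 3.7 0.2 2.4
   vertex 0.0 0.2 4.4
  endloop
 endfacet
 facet normal 0.400 -0.539 0.741
  outer loop
   vertex 1.5 2.0 4.9
   vertex 0.0 0.2 4.4
   vertex 3.7 0.2 2.4
  endloop
 endfacet
 facet normal -0.194 -0.109 0.975
  outer loop
   vertex 1.5 2.0 4.9
   vertex 0.1 4.5 4.9
   vertex 0.0 0.2 4.4
  endloop
 endfacet
 facet normal 0.806 0.451 0.384
  outer loop
   vertex 1.5 2.0 4.9
   vertex 3.7 0.2 2.4
   vertex 0.1 4.5 4.9
  endloop
 endfacet
 facet normal -0.871 0.077 -0.486
  outer loop
   vertex 1.7 2.4 1.7
   vertex 0.0 0.2 4.4
   vertex 0.1 4.5 4.9
  endloop
 endfacet
 facet normal -0.860 0.039 -0.509
  outer loop
   vertex 1.7 2.4 1.7
   vertex 1.8 0.7 1.4
   vertex 0.0 0.2 4.4
  endloop
 endfacet
 facet normal 0.748 0.661 -0.060
  outer loop
   vertex 1.7 2.4 1.7
   vertex 0.1 4.5 4.9
   vertex 3.7 0.2 2.4
  endloop
 endfacet
 facet normal 0.495 0.179 -0.850
  outer loop
   vertex 1.7 2.4 1.7
   vertex 3.7 0.2 2.4
   vertex 1.8 0.7 1.4
  endloop
 endfacet
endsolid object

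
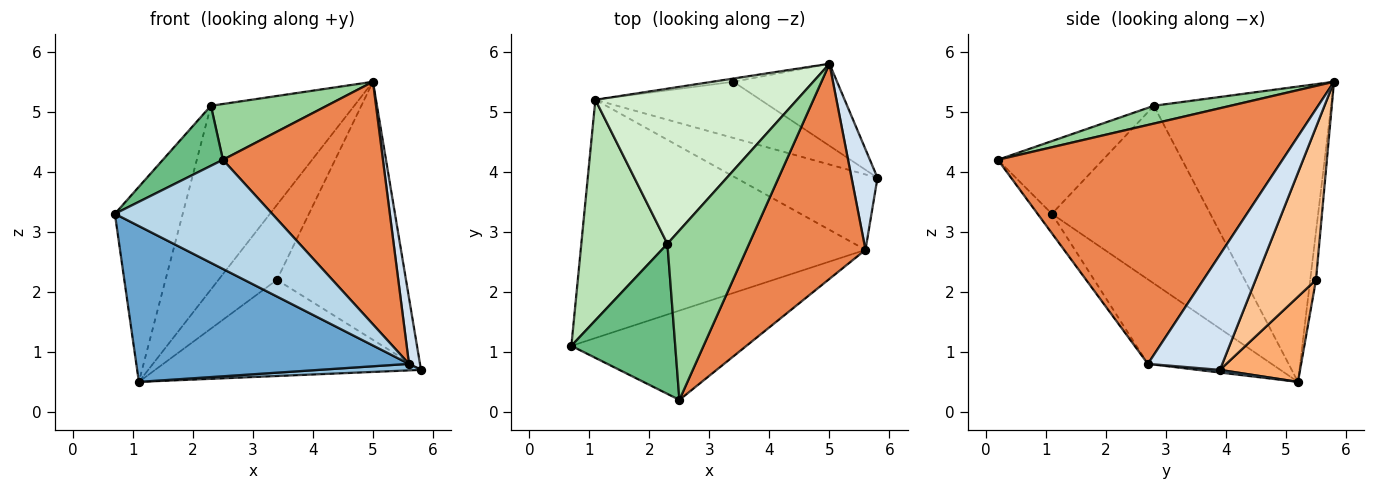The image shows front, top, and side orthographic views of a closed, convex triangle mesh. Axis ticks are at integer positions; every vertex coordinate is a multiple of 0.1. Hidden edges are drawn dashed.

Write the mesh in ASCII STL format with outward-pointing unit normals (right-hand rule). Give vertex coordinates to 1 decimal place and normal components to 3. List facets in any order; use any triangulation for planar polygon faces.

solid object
 facet normal -0.241 -0.531 -0.812
  outer loop
   vertex 5.6 2.7 0.8
   vertex 0.7 1.1 3.3
   vertex 1.1 5.2 0.5
  endloop
 endfacet
 facet normal 0.019 -0.086 -0.996
  outer loop
   vertex 5.6 2.7 0.8
   vertex 1.1 5.2 0.5
   vertex 5.8 3.9 0.7
  endloop
 endfacet
 facet normal -0.070 -0.772 -0.632
  outer loop
   vertex 5.6 2.7 0.8
   vertex 2.5 0.2 4.2
   vertex 0.7 1.1 3.3
  endloop
 endfacet
 facet normal 0.966 -0.143 0.217
  outer loop
   vertex 5.6 2.7 0.8
   vertex 5.8 3.9 0.7
   vertex 5.0 5.8 5.5
  endloop
 endfacet
 facet normal 0.800 -0.449 0.398
  outer loop
   vertex 5.6 2.7 0.8
   vertex 5.0 5.8 5.5
   vertex 2.5 0.2 4.2
  endloop
 endfacet
 facet normal 0.252 0.836 -0.488
  outer loop
   vertex 3.4 5.5 2.2
   vertex 5.8 3.9 0.7
   vertex 1.1 5.2 0.5
  endloop
 endfacet
 facet normal 0.407 0.870 -0.277
  outer loop
   vertex 3.4 5.5 2.2
   vertex 5.0 5.8 5.5
   vertex 5.8 3.9 0.7
  endloop
 endfacet
 facet normal -0.098 0.994 -0.043
  outer loop
   vertex 3.4 5.5 2.2
   vertex 1.1 5.2 0.5
   vertex 5.0 5.8 5.5
  endloop
 endfacet
 facet normal -0.545 -0.311 0.778
  outer loop
   vertex 2.3 2.8 5.1
   vertex 0.7 1.1 3.3
   vertex 2.5 0.2 4.2
  endloop
 endfacet
 facet normal 0.203 -0.306 0.930
  outer loop
   vertex 2.3 2.8 5.1
   vertex 2.5 0.2 4.2
   vertex 5.0 5.8 5.5
  endloop
 endfacet
 facet normal -0.840 0.360 0.407
  outer loop
   vertex 2.3 2.8 5.1
   vertex 1.1 5.2 0.5
   vertex 0.7 1.1 3.3
  endloop
 endfacet
 facet normal -0.687 0.555 0.469
  outer loop
   vertex 2.3 2.8 5.1
   vertex 5.0 5.8 5.5
   vertex 1.1 5.2 0.5
  endloop
 endfacet
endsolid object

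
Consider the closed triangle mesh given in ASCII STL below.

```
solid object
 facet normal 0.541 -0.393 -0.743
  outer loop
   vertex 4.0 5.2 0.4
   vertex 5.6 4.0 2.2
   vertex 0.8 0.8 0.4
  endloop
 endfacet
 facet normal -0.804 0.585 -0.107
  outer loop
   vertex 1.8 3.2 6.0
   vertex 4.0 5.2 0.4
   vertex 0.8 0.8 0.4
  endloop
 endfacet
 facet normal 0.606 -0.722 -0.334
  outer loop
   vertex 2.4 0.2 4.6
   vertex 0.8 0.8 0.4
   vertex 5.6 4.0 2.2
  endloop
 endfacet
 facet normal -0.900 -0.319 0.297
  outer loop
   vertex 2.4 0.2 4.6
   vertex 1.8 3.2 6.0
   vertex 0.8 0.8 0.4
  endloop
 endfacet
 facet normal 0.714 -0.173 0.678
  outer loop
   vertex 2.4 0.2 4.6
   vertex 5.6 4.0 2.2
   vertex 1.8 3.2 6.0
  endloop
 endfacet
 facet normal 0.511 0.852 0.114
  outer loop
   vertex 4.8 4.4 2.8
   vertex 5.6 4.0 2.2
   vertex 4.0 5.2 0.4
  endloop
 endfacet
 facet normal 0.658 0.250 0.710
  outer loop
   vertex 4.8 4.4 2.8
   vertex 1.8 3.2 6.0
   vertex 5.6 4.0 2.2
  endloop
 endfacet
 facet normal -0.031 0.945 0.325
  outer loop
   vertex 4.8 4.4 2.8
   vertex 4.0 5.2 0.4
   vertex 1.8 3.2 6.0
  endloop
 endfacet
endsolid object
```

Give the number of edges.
12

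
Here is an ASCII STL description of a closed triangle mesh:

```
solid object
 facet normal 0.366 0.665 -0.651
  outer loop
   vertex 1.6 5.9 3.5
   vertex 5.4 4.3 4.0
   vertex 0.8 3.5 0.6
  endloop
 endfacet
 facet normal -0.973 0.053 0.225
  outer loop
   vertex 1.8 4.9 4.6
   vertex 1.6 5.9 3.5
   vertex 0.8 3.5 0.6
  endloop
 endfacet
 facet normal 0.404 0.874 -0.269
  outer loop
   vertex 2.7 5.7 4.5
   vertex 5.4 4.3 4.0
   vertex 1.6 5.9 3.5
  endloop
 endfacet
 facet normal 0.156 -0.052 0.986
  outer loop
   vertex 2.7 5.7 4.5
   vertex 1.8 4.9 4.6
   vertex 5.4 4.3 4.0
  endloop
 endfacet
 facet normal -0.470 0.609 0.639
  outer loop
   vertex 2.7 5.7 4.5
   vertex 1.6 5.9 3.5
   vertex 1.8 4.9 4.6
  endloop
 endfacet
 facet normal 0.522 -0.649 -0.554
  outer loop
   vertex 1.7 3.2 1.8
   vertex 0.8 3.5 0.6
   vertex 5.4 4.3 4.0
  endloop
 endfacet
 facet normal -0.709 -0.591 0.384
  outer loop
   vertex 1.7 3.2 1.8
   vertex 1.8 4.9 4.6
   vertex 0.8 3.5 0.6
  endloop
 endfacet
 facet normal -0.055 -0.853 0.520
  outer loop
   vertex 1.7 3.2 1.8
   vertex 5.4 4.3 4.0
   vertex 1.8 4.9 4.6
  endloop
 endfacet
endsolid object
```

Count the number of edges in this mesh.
12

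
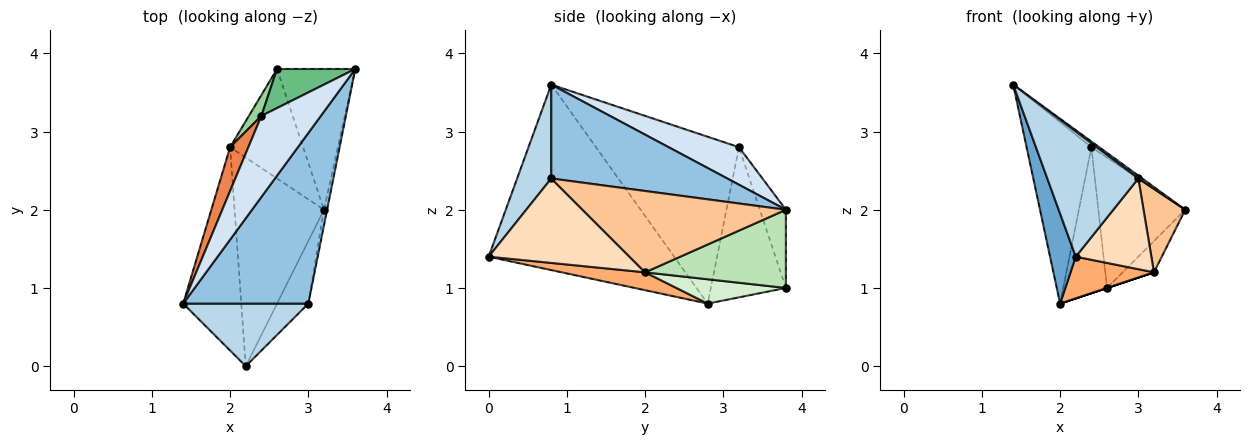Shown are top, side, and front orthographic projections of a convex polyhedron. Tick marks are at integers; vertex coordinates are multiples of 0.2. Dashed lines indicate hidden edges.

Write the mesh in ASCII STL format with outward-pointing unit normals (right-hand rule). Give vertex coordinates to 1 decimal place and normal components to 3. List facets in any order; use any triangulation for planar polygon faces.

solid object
 facet normal -0.946 -0.131 -0.296
  outer loop
   vertex 2.0 2.8 0.8
   vertex 2.2 0.0 1.4
   vertex 1.4 0.8 3.6
  endloop
 endfacet
 facet normal 0.600 -0.013 0.800
  outer loop
   vertex 3.0 0.8 2.4
   vertex 3.6 3.8 2.0
   vertex 1.4 0.8 3.6
  endloop
 endfacet
 facet normal 0.318 -0.848 0.424
  outer loop
   vertex 3.0 0.8 2.4
   vertex 1.4 0.8 3.6
   vertex 2.2 0.0 1.4
  endloop
 endfacet
 facet normal 0.533 0.059 0.844
  outer loop
   vertex 2.4 3.2 2.8
   vertex 1.4 0.8 3.6
   vertex 3.6 3.8 2.0
  endloop
 endfacet
 facet normal -0.906 0.411 0.099
  outer loop
   vertex 2.4 3.2 2.8
   vertex 2.0 2.8 0.8
   vertex 1.4 0.8 3.6
  endloop
 endfacet
 facet normal 0.192 -0.192 -0.962
  outer loop
   vertex 3.2 2.0 1.2
   vertex 2.2 0.0 1.4
   vertex 2.0 2.8 0.8
  endloop
 endfacet
 facet normal 0.979 -0.201 -0.038
  outer loop
   vertex 3.2 2.0 1.2
   vertex 3.6 3.8 2.0
   vertex 3.0 0.8 2.4
  endloop
 endfacet
 facet normal 0.838 -0.450 -0.310
  outer loop
   vertex 3.2 2.0 1.2
   vertex 3.0 0.8 2.4
   vertex 2.2 0.0 1.4
  endloop
 endfacet
 facet normal -0.276 0.921 0.276
  outer loop
   vertex 2.6 3.8 1.0
   vertex 2.4 3.2 2.8
   vertex 3.6 3.8 2.0
  endloop
 endfacet
 facet normal -0.862 0.503 0.072
  outer loop
   vertex 2.6 3.8 1.0
   vertex 2.0 2.8 0.8
   vertex 2.4 3.2 2.8
  endloop
 endfacet
 facet normal 0.699 0.155 -0.699
  outer loop
   vertex 2.6 3.8 1.0
   vertex 3.6 3.8 2.0
   vertex 3.2 2.0 1.2
  endloop
 endfacet
 facet normal 0.316 0.000 -0.949
  outer loop
   vertex 2.6 3.8 1.0
   vertex 3.2 2.0 1.2
   vertex 2.0 2.8 0.8
  endloop
 endfacet
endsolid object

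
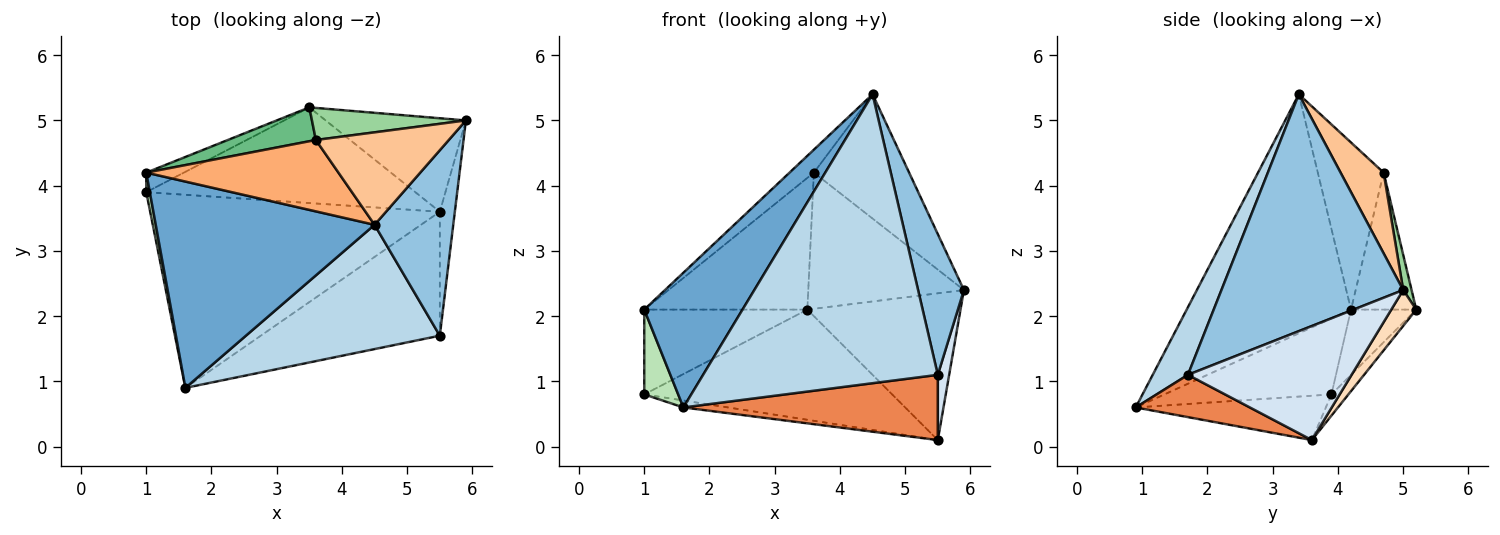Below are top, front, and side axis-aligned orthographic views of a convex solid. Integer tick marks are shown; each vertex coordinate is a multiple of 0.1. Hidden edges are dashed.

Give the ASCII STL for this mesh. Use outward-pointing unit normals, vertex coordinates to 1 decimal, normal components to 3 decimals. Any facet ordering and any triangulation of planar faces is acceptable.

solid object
 facet normal -0.675 -0.404 0.618
  outer loop
   vertex 4.5 3.4 5.4
   vertex 1.0 4.2 2.1
   vertex 1.6 0.9 0.6
  endloop
 endfacet
 facet normal 0.923 -0.233 0.307
  outer loop
   vertex 5.5 1.7 1.1
   vertex 5.9 5.0 2.4
   vertex 4.5 3.4 5.4
  endloop
 endfacet
 facet normal 0.136 -0.910 0.392
  outer loop
   vertex 5.5 1.7 1.1
   vertex 4.5 3.4 5.4
   vertex 1.6 0.9 0.6
  endloop
 endfacet
 facet normal 0.989 -0.069 -0.130
  outer loop
   vertex 5.5 3.6 0.1
   vertex 5.9 5.0 2.4
   vertex 5.5 1.7 1.1
  endloop
 endfacet
 facet normal 0.205 -0.456 -0.866
  outer loop
   vertex 5.5 3.6 0.1
   vertex 5.5 1.7 1.1
   vertex 1.6 0.9 0.6
  endloop
 endfacet
 facet normal -0.638 0.236 0.733
  outer loop
   vertex 3.6 4.7 4.2
   vertex 1.0 4.2 2.1
   vertex 4.5 3.4 5.4
  endloop
 endfacet
 facet normal 0.341 0.754 0.561
  outer loop
   vertex 3.6 4.7 4.2
   vertex 4.5 3.4 5.4
   vertex 5.9 5.0 2.4
  endloop
 endfacet
 facet normal 0.136 0.836 -0.532
  outer loop
   vertex 3.5 5.2 2.1
   vertex 5.9 5.0 2.4
   vertex 5.5 3.6 0.1
  endloop
 endfacet
 facet normal -0.361 0.903 0.232
  outer loop
   vertex 3.5 5.2 2.1
   vertex 1.0 4.2 2.1
   vertex 3.6 4.7 4.2
  endloop
 endfacet
 facet normal 0.052 0.972 0.229
  outer loop
   vertex 3.5 5.2 2.1
   vertex 3.6 4.7 4.2
   vertex 5.9 5.0 2.4
  endloop
 endfacet
 facet normal -0.979 -0.199 0.046
  outer loop
   vertex 1.0 3.9 0.8
   vertex 1.6 0.9 0.6
   vertex 1.0 4.2 2.1
  endloop
 endfacet
 facet normal -0.151 0.036 -0.988
  outer loop
   vertex 1.0 3.9 0.8
   vertex 5.5 3.6 0.1
   vertex 1.6 0.9 0.6
  endloop
 endfacet
 facet normal -0.363 0.908 -0.210
  outer loop
   vertex 1.0 3.9 0.8
   vertex 1.0 4.2 2.1
   vertex 3.5 5.2 2.1
  endloop
 endfacet
 facet normal -0.052 0.754 -0.655
  outer loop
   vertex 1.0 3.9 0.8
   vertex 3.5 5.2 2.1
   vertex 5.5 3.6 0.1
  endloop
 endfacet
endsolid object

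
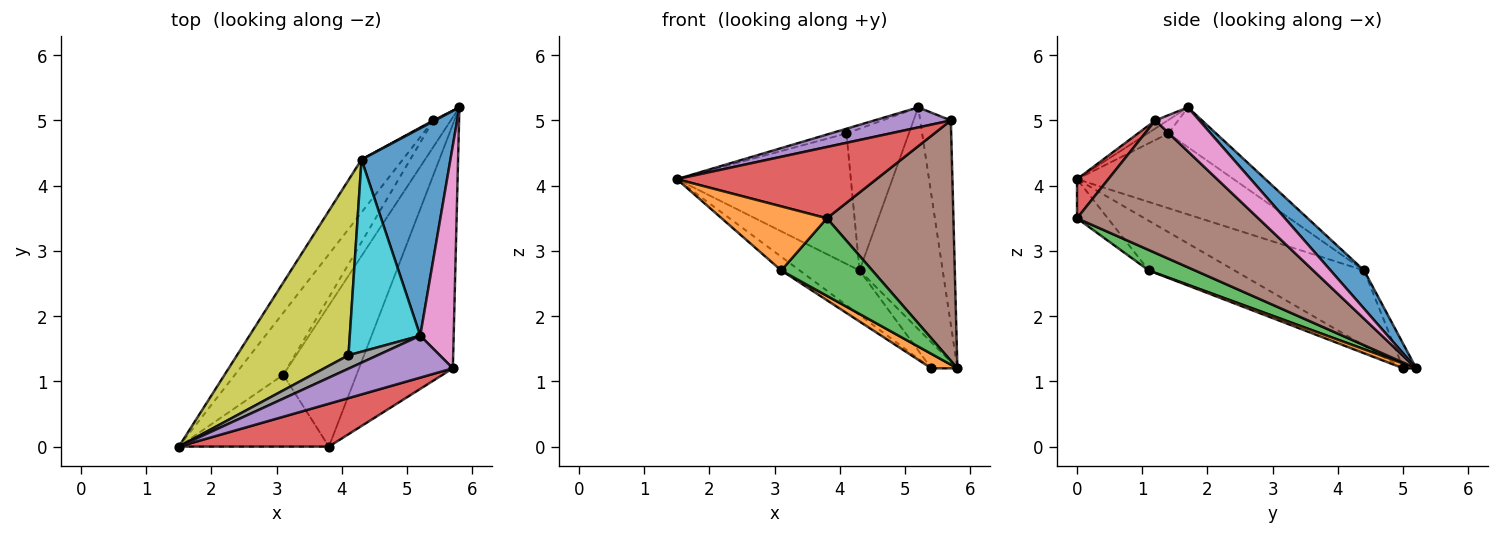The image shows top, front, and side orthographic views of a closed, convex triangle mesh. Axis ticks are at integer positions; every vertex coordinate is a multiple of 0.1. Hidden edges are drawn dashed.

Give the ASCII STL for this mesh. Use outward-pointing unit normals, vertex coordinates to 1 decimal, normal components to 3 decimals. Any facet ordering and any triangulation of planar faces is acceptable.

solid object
 facet normal 0.282 0.701 0.655
  outer loop
   vertex 4.3 4.4 2.7
   vertex 5.2 1.7 5.2
   vertex 5.8 5.2 1.2
  endloop
 endfacet
 facet normal -0.191 -0.654 -0.732
  outer loop
   vertex 3.1 1.1 2.7
   vertex 3.8 0.0 3.5
   vertex 1.5 0.0 4.1
  endloop
 endfacet
 facet normal 0.238 -0.468 -0.851
  outer loop
   vertex 3.1 1.1 2.7
   vertex 5.8 5.2 1.2
   vertex 3.8 0.0 3.5
  endloop
 endfacet
 facet normal 0.133 -0.849 0.511
  outer loop
   vertex 5.7 1.2 5.0
   vertex 1.5 0.0 4.1
   vertex 3.8 0.0 3.5
  endloop
 endfacet
 facet normal -0.070 -0.430 0.900
  outer loop
   vertex 5.7 1.2 5.0
   vertex 5.2 1.7 5.2
   vertex 1.5 0.0 4.1
  endloop
 endfacet
 facet normal 0.709 -0.495 -0.502
  outer loop
   vertex 5.7 1.2 5.0
   vertex 3.8 0.0 3.5
   vertex 5.8 5.2 1.2
  endloop
 endfacet
 facet normal 0.697 0.485 0.529
  outer loop
   vertex 5.7 1.2 5.0
   vertex 5.8 5.2 1.2
   vertex 5.2 1.7 5.2
  endloop
 endfacet
 facet normal -0.398 0.307 0.864
  outer loop
   vertex 4.1 1.4 4.8
   vertex 1.5 0.0 4.1
   vertex 5.2 1.7 5.2
  endloop
 endfacet
 facet normal -0.473 0.526 0.706
  outer loop
   vertex 4.1 1.4 4.8
   vertex 4.3 4.4 2.7
   vertex 1.5 0.0 4.1
  endloop
 endfacet
 facet normal -0.414 0.540 0.733
  outer loop
   vertex 4.1 1.4 4.8
   vertex 5.2 1.7 5.2
   vertex 4.3 4.4 2.7
  endloop
 endfacet
 facet normal -0.708 0.152 -0.689
  outer loop
   vertex 5.4 5.0 1.2
   vertex 3.1 1.1 2.7
   vertex 1.5 0.0 4.1
  endloop
 endfacet
 facet normal 0.233 -0.466 -0.854
  outer loop
   vertex 5.4 5.0 1.2
   vertex 5.8 5.2 1.2
   vertex 3.1 1.1 2.7
  endloop
 endfacet
 facet normal -0.813 0.375 -0.446
  outer loop
   vertex 5.4 5.0 1.2
   vertex 1.5 0.0 4.1
   vertex 4.3 4.4 2.7
  endloop
 endfacet
 facet normal -0.447 0.894 0.030
  outer loop
   vertex 5.4 5.0 1.2
   vertex 4.3 4.4 2.7
   vertex 5.8 5.2 1.2
  endloop
 endfacet
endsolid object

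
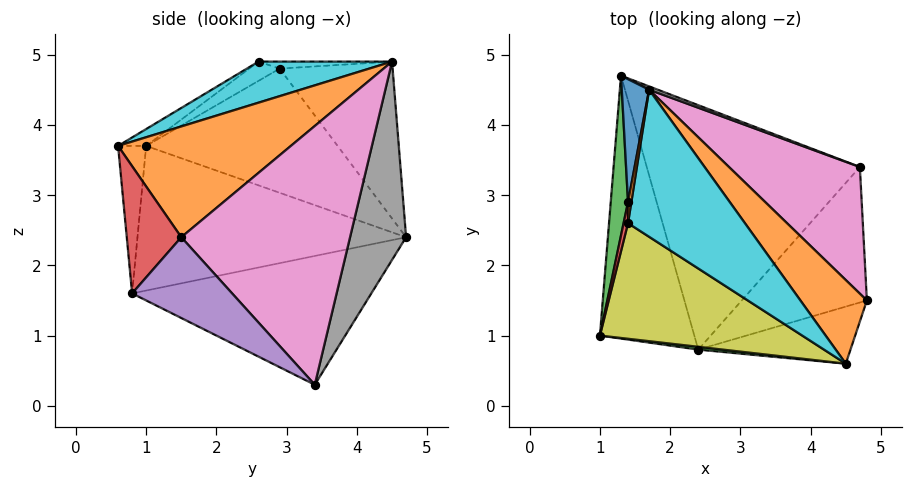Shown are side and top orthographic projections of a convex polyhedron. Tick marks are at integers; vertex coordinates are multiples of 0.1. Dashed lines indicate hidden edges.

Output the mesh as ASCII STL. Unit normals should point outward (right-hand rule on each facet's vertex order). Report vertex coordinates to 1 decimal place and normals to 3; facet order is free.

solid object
 facet normal -0.831 -0.123 -0.542
  outer loop
   vertex 2.4 0.8 1.6
   vertex 1.0 1.0 3.7
   vertex 1.3 4.7 2.4
  endloop
 endfacet
 facet normal 0.780 0.416 0.468
  outer loop
   vertex 4.5 0.6 3.7
   vertex 4.8 1.5 2.4
   vertex 1.7 4.5 4.9
  endloop
 endfacet
 facet normal -0.114 -0.993 0.019
  outer loop
   vertex 4.5 0.6 3.7
   vertex 1.0 1.0 3.7
   vertex 2.4 0.8 1.6
  endloop
 endfacet
 facet normal 0.387 -0.798 -0.463
  outer loop
   vertex 4.5 0.6 3.7
   vertex 2.4 0.8 1.6
   vertex 4.8 1.5 2.4
  endloop
 endfacet
 facet normal 0.403 -0.669 -0.624
  outer loop
   vertex 4.7 3.4 0.3
   vertex 4.8 1.5 2.4
   vertex 2.4 0.8 1.6
  endloop
 endfacet
 facet normal -0.517 0.030 -0.855
  outer loop
   vertex 4.7 3.4 0.3
   vertex 2.4 0.8 1.6
   vertex 1.3 4.7 2.4
  endloop
 endfacet
 facet normal 0.783 0.479 0.396
  outer loop
   vertex 4.7 3.4 0.3
   vertex 1.7 4.5 4.9
   vertex 4.8 1.5 2.4
  endloop
 endfacet
 facet normal 0.366 0.931 0.016
  outer loop
   vertex 4.7 3.4 0.3
   vertex 1.3 4.7 2.4
   vertex 1.7 4.5 4.9
  endloop
 endfacet
 facet normal -0.067 -0.588 0.806
  outer loop
   vertex 1.4 2.6 4.9
   vertex 1.0 1.0 3.7
   vertex 4.5 0.6 3.7
  endloop
 endfacet
 facet normal 0.331 -0.052 0.942
  outer loop
   vertex 1.4 2.6 4.9
   vertex 4.5 0.6 3.7
   vertex 1.7 4.5 4.9
  endloop
 endfacet
 facet normal -0.971 0.171 0.169
  outer loop
   vertex 1.4 2.9 4.8
   vertex 1.7 4.5 4.9
   vertex 1.3 4.7 2.4
  endloop
 endfacet
 facet normal -0.895 0.141 0.424
  outer loop
   vertex 1.4 2.9 4.8
   vertex 1.4 2.6 4.9
   vertex 1.7 4.5 4.9
  endloop
 endfacet
 facet normal -0.982 0.128 0.137
  outer loop
   vertex 1.4 2.9 4.8
   vertex 1.3 4.7 2.4
   vertex 1.0 1.0 3.7
  endloop
 endfacet
 facet normal -0.972 0.075 0.224
  outer loop
   vertex 1.4 2.9 4.8
   vertex 1.0 1.0 3.7
   vertex 1.4 2.6 4.9
  endloop
 endfacet
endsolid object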